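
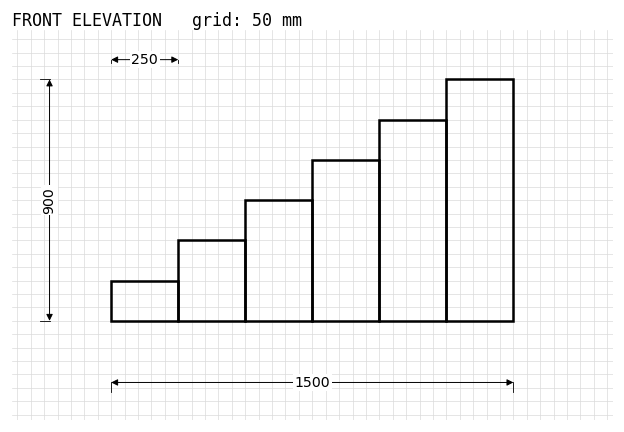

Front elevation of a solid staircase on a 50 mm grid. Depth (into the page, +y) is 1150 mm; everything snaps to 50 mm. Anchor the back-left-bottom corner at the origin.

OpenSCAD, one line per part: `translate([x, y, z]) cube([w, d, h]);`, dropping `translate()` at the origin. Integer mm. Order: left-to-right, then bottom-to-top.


cube([250, 1150, 150]);
translate([250, 0, 0]) cube([250, 1150, 300]);
translate([500, 0, 0]) cube([250, 1150, 450]);
translate([750, 0, 0]) cube([250, 1150, 600]);
translate([1000, 0, 0]) cube([250, 1150, 750]);
translate([1250, 0, 0]) cube([250, 1150, 900]);


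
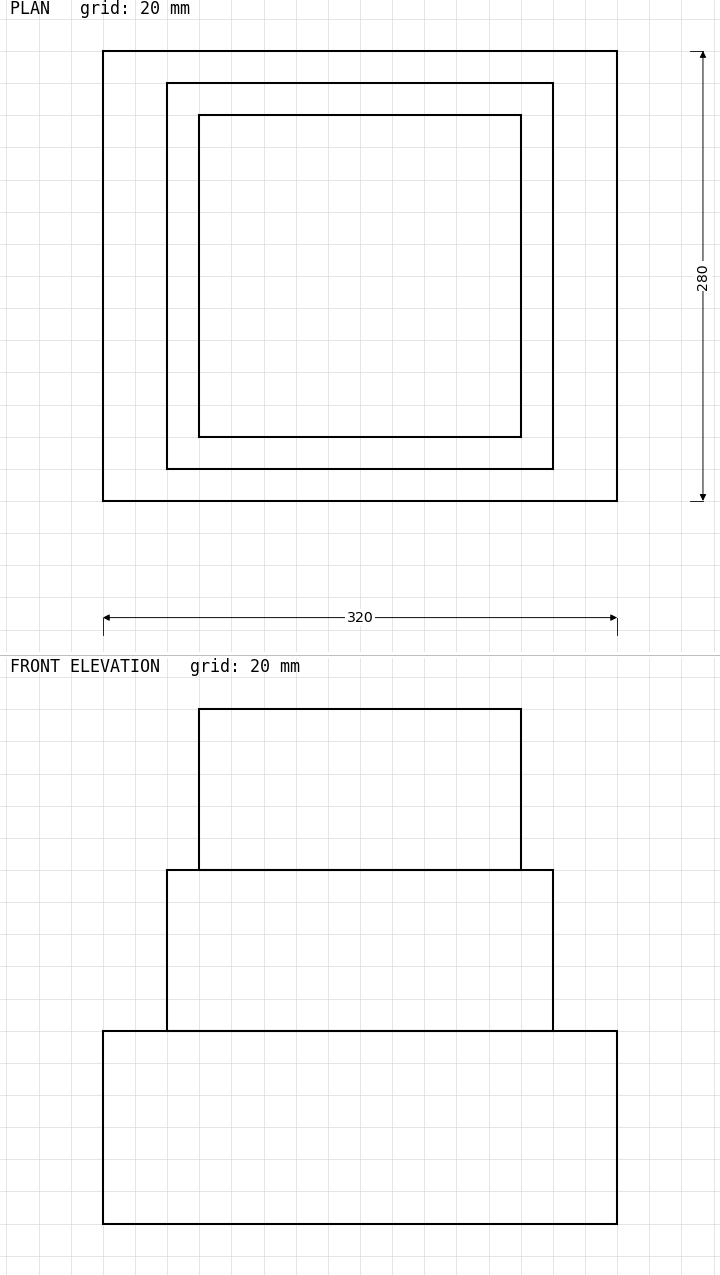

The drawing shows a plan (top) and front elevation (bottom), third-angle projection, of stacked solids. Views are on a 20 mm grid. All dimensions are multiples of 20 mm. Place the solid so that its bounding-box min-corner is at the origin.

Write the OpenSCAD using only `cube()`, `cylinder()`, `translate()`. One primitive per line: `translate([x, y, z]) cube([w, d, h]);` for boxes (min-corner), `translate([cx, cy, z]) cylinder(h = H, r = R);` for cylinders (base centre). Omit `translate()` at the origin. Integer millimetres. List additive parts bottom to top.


cube([320, 280, 120]);
translate([40, 20, 120]) cube([240, 240, 100]);
translate([60, 40, 220]) cube([200, 200, 100]);


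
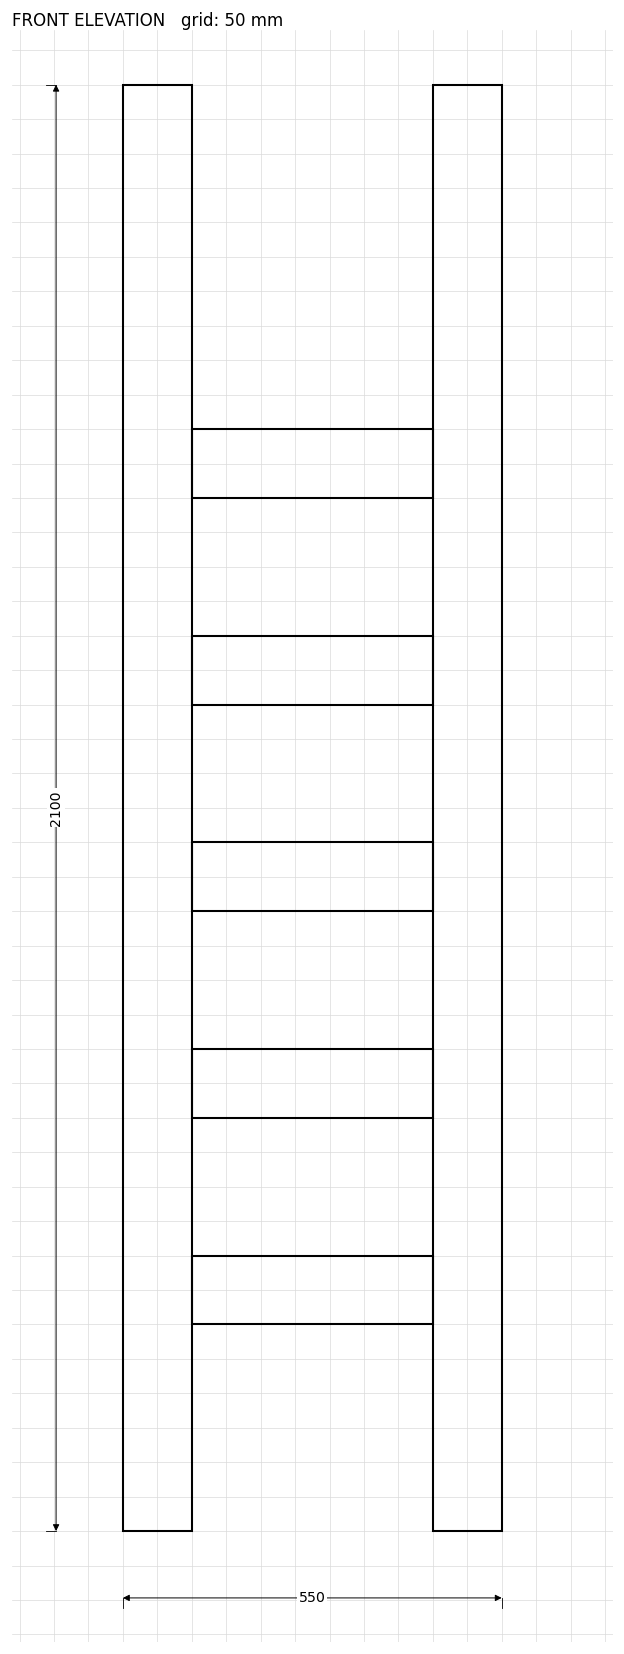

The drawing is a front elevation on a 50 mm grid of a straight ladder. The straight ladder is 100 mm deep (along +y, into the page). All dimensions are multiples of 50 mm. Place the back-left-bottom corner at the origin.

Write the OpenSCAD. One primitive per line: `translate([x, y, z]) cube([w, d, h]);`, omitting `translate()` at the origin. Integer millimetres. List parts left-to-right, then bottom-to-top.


cube([100, 100, 2100]);
translate([100, 0, 300]) cube([350, 100, 100]);
translate([100, 0, 600]) cube([350, 100, 100]);
translate([100, 0, 900]) cube([350, 100, 100]);
translate([100, 0, 1200]) cube([350, 100, 100]);
translate([100, 0, 1500]) cube([350, 100, 100]);
translate([450, 0, 0]) cube([100, 100, 2100]);


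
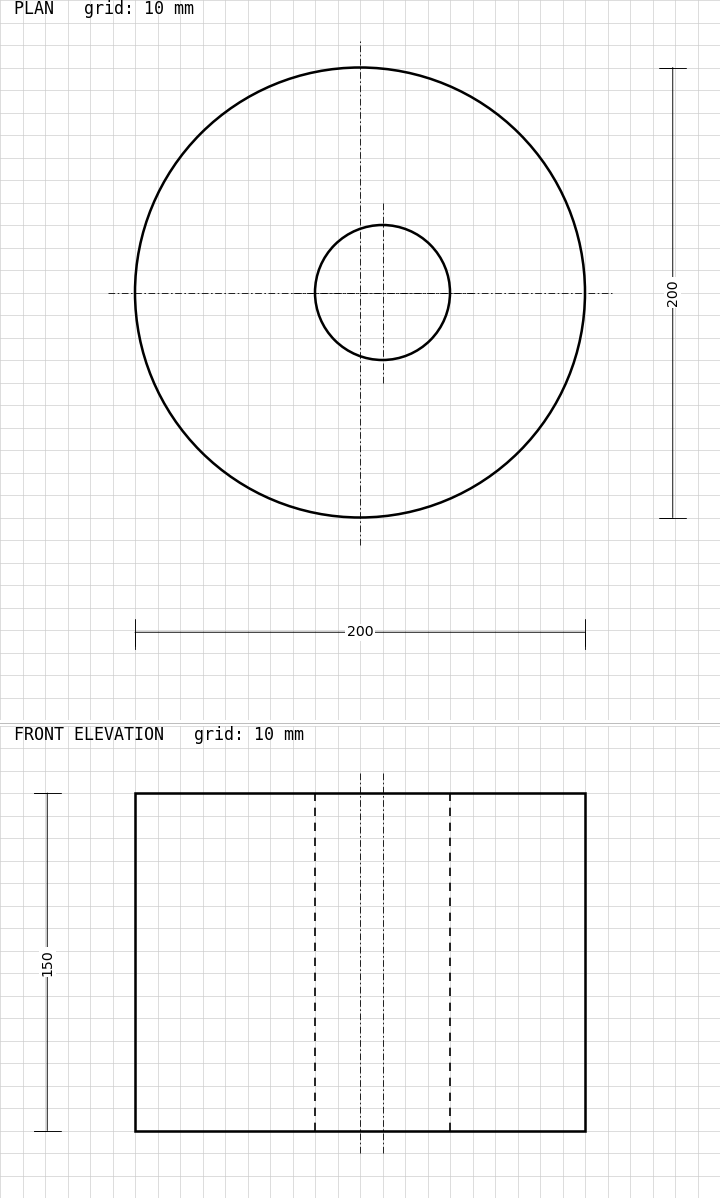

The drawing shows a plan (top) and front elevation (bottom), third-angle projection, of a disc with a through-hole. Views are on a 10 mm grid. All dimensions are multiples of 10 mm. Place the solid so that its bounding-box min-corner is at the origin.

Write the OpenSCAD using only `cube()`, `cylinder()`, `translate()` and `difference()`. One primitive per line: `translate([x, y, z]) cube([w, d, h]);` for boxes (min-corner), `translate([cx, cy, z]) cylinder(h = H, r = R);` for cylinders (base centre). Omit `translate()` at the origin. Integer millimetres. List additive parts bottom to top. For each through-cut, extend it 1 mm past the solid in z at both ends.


difference() {
  translate([100, 100, 0]) cylinder(h = 150, r = 100);
  translate([110, 100, -1]) cylinder(h = 152, r = 30);
}


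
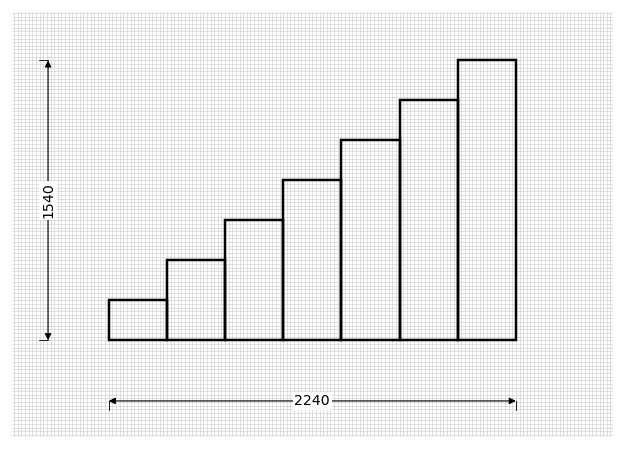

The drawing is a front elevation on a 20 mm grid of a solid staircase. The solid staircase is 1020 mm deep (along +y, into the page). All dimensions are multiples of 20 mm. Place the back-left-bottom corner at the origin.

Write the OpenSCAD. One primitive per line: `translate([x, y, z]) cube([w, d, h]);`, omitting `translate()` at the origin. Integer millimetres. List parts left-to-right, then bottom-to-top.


cube([320, 1020, 220]);
translate([320, 0, 0]) cube([320, 1020, 440]);
translate([640, 0, 0]) cube([320, 1020, 660]);
translate([960, 0, 0]) cube([320, 1020, 880]);
translate([1280, 0, 0]) cube([320, 1020, 1100]);
translate([1600, 0, 0]) cube([320, 1020, 1320]);
translate([1920, 0, 0]) cube([320, 1020, 1540]);


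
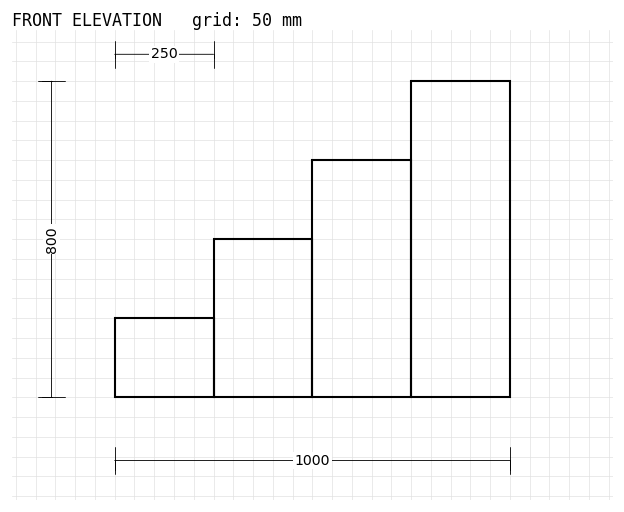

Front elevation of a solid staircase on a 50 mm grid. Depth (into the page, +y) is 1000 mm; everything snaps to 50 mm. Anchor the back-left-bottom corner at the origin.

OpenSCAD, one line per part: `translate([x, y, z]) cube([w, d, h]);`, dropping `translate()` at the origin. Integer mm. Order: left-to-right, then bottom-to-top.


cube([250, 1000, 200]);
translate([250, 0, 0]) cube([250, 1000, 400]);
translate([500, 0, 0]) cube([250, 1000, 600]);
translate([750, 0, 0]) cube([250, 1000, 800]);


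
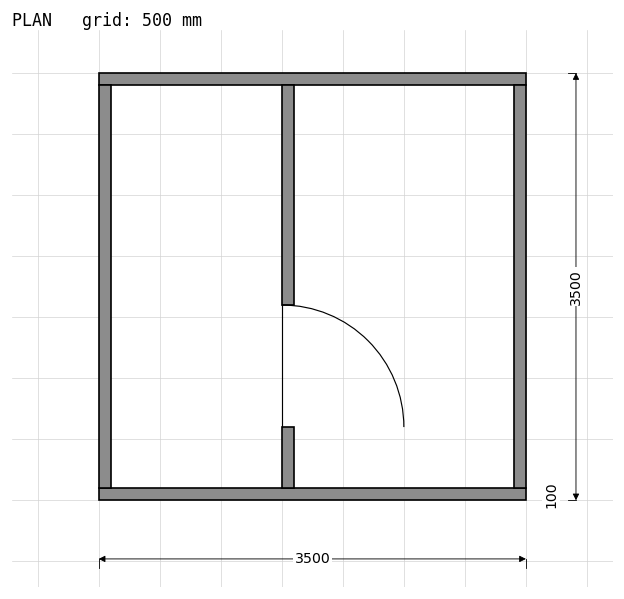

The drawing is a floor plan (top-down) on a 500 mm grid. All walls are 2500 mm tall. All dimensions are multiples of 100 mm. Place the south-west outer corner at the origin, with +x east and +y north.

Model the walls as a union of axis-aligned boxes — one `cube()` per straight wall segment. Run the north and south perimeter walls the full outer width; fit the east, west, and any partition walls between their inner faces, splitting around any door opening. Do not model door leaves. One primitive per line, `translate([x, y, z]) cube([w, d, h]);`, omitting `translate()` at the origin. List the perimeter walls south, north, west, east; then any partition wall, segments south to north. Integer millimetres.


cube([3500, 100, 2500]);
translate([0, 3400, 0]) cube([3500, 100, 2500]);
translate([0, 100, 0]) cube([100, 3300, 2500]);
translate([3400, 100, 0]) cube([100, 3300, 2500]);
translate([1500, 100, 0]) cube([100, 500, 2500]);
translate([1500, 1600, 0]) cube([100, 1800, 2500]);


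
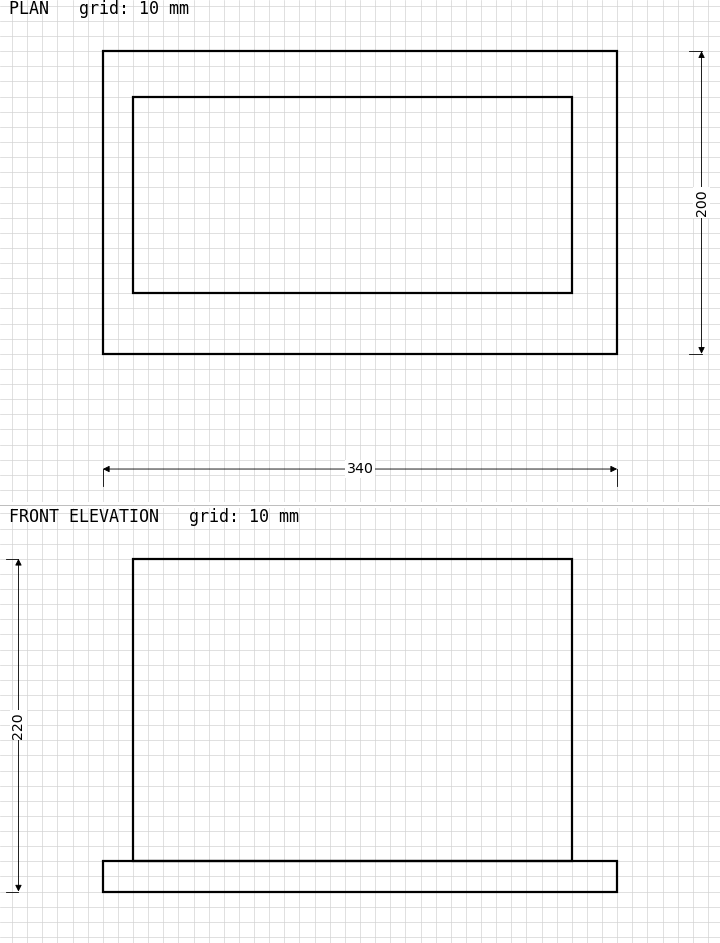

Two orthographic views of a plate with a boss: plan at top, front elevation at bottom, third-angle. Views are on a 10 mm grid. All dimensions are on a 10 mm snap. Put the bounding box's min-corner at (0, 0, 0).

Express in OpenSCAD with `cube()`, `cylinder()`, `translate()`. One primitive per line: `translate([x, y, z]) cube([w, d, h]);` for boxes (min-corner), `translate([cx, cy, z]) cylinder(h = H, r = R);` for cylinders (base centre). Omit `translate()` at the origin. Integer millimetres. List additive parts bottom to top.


cube([340, 200, 20]);
translate([20, 40, 20]) cube([290, 130, 200]);


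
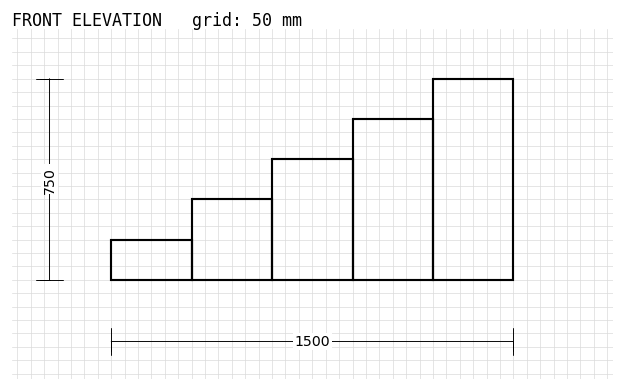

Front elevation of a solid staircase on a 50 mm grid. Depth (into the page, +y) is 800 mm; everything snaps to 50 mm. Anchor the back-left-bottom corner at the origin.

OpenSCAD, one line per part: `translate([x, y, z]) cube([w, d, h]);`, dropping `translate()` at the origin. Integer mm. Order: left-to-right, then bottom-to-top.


cube([300, 800, 150]);
translate([300, 0, 0]) cube([300, 800, 300]);
translate([600, 0, 0]) cube([300, 800, 450]);
translate([900, 0, 0]) cube([300, 800, 600]);
translate([1200, 0, 0]) cube([300, 800, 750]);


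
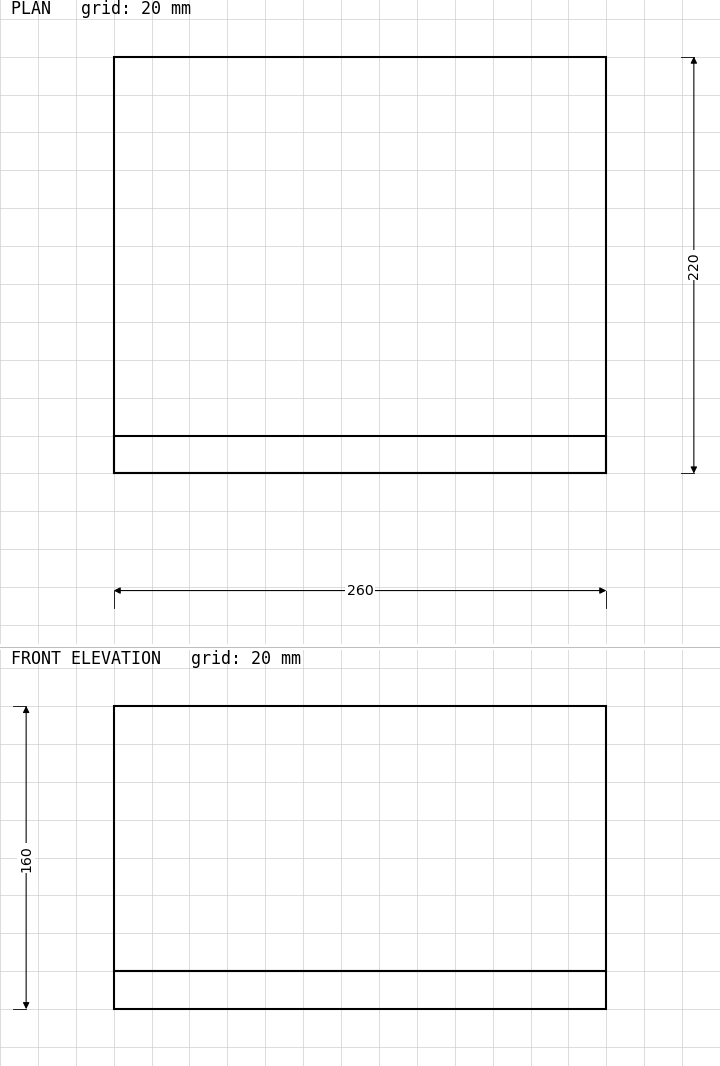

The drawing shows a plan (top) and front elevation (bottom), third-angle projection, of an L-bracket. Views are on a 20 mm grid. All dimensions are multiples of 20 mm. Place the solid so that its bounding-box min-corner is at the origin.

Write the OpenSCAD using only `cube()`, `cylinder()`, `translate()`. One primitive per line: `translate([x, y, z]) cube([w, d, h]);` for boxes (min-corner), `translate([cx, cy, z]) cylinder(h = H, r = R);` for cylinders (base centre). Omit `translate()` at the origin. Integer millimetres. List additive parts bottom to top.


cube([260, 220, 20]);
translate([0, 0, 20]) cube([260, 20, 140]);


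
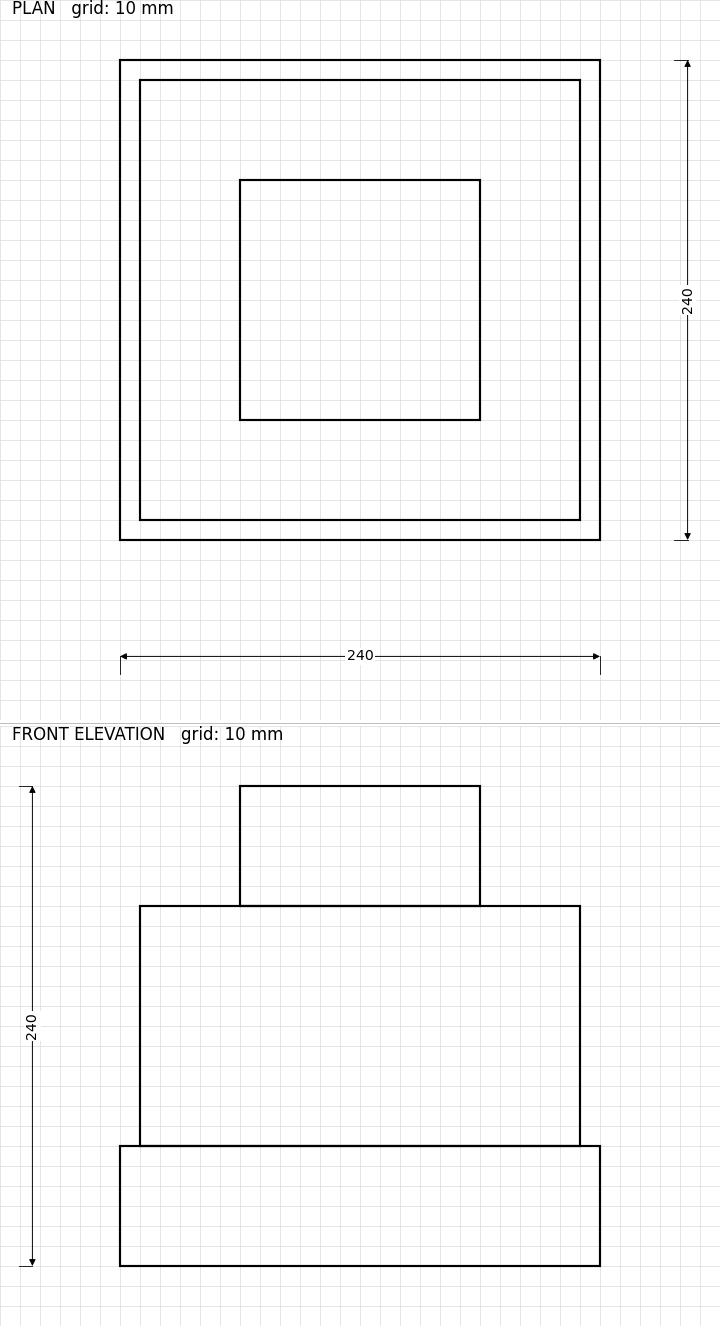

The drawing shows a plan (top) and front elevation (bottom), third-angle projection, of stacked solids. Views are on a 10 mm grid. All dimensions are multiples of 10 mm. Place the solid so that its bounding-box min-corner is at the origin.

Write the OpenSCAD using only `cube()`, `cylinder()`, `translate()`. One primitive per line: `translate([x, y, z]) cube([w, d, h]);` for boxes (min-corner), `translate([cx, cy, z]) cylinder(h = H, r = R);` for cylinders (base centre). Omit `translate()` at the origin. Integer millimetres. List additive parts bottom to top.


cube([240, 240, 60]);
translate([10, 10, 60]) cube([220, 220, 120]);
translate([60, 60, 180]) cube([120, 120, 60]);


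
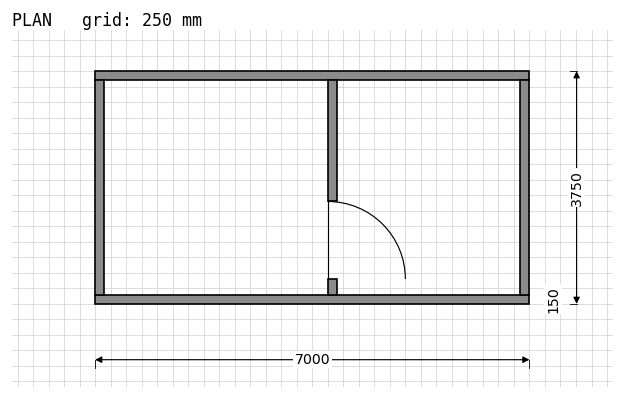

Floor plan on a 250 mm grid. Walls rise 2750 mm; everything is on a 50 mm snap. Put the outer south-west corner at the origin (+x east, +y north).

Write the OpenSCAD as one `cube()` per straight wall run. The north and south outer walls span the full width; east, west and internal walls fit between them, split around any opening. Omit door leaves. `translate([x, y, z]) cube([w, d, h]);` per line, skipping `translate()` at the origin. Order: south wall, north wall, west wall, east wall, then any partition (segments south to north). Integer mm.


cube([7000, 150, 2750]);
translate([0, 3600, 0]) cube([7000, 150, 2750]);
translate([0, 150, 0]) cube([150, 3450, 2750]);
translate([6850, 150, 0]) cube([150, 3450, 2750]);
translate([3750, 150, 0]) cube([150, 250, 2750]);
translate([3750, 1650, 0]) cube([150, 1950, 2750]);


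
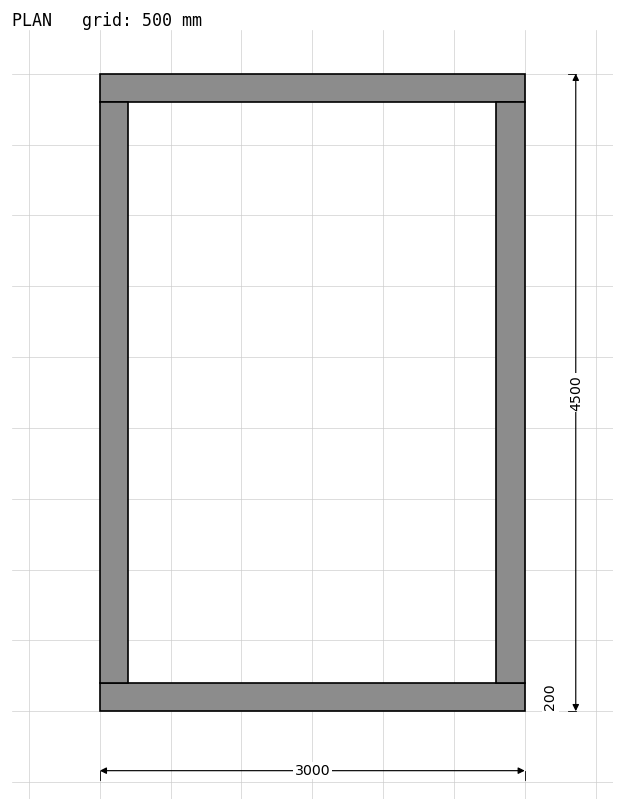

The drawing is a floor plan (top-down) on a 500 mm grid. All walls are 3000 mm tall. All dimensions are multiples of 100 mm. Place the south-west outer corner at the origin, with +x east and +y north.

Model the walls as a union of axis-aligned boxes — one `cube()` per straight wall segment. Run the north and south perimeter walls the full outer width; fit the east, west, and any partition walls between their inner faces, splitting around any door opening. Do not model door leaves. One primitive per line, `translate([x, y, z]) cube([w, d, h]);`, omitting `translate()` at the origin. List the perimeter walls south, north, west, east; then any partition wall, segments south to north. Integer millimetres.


cube([3000, 200, 3000]);
translate([0, 4300, 0]) cube([3000, 200, 3000]);
translate([0, 200, 0]) cube([200, 4100, 3000]);
translate([2800, 200, 0]) cube([200, 4100, 3000]);


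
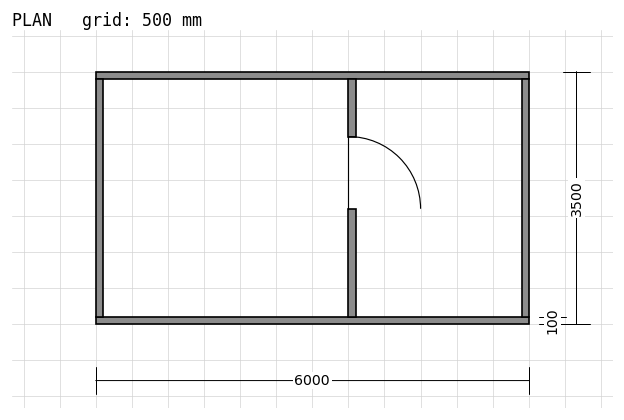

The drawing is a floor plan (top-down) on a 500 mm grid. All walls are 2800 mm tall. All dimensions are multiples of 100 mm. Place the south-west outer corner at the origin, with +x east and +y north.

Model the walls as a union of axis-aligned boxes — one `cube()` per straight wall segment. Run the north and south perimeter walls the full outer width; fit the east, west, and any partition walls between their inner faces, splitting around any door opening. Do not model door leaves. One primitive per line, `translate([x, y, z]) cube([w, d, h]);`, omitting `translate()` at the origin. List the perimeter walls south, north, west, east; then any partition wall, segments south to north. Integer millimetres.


cube([6000, 100, 2800]);
translate([0, 3400, 0]) cube([6000, 100, 2800]);
translate([0, 100, 0]) cube([100, 3300, 2800]);
translate([5900, 100, 0]) cube([100, 3300, 2800]);
translate([3500, 100, 0]) cube([100, 1500, 2800]);
translate([3500, 2600, 0]) cube([100, 800, 2800]);


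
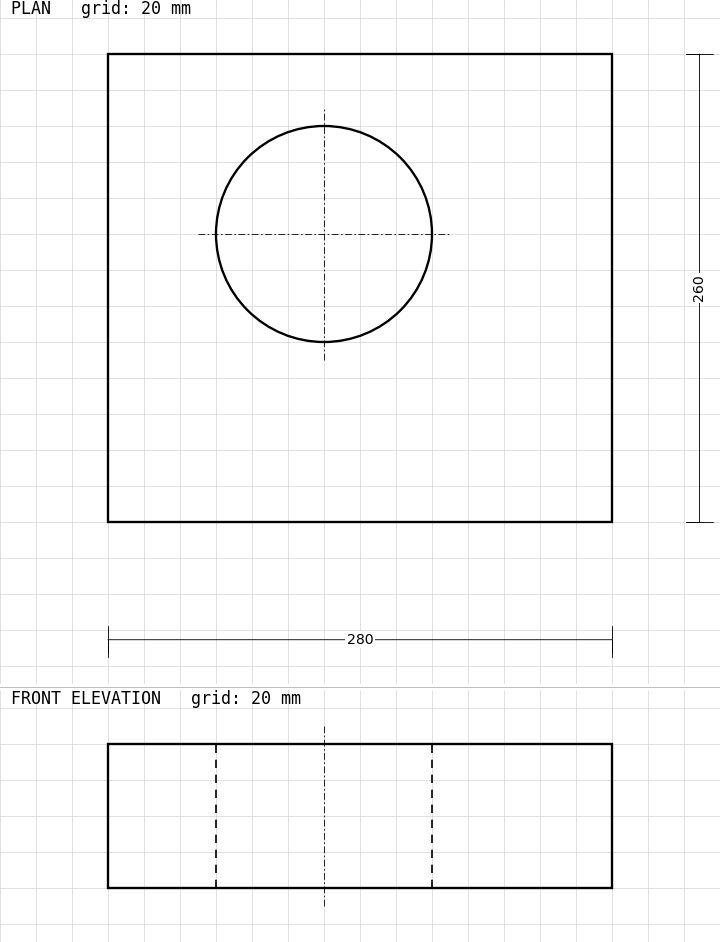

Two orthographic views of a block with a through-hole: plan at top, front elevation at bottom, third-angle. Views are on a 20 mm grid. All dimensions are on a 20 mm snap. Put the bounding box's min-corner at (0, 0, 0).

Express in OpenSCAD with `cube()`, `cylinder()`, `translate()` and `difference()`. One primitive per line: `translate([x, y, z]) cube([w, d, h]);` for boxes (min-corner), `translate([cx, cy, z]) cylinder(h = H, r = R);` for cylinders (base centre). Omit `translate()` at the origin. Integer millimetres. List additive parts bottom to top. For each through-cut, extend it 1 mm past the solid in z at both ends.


difference() {
  cube([280, 260, 80]);
  translate([120, 160, -1]) cylinder(h = 82, r = 60);
}


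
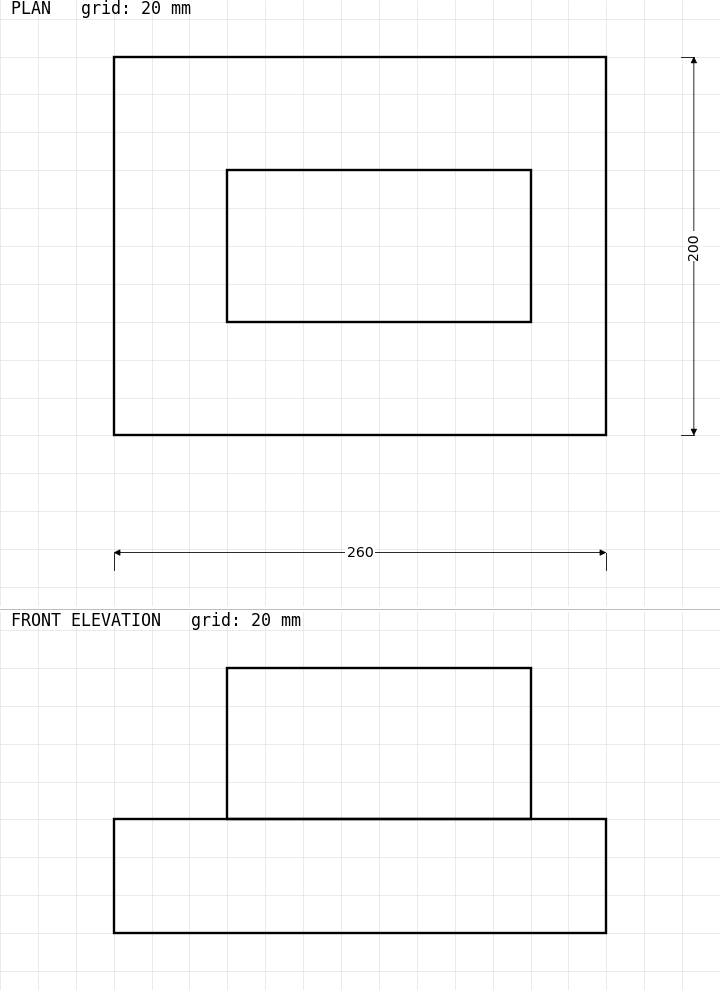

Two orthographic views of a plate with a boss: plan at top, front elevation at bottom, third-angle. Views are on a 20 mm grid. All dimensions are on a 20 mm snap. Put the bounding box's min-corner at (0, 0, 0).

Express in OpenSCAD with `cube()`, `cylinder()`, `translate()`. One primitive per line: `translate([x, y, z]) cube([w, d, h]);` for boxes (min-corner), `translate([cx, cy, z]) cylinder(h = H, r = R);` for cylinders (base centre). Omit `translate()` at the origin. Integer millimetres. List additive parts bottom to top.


cube([260, 200, 60]);
translate([60, 60, 60]) cube([160, 80, 80]);


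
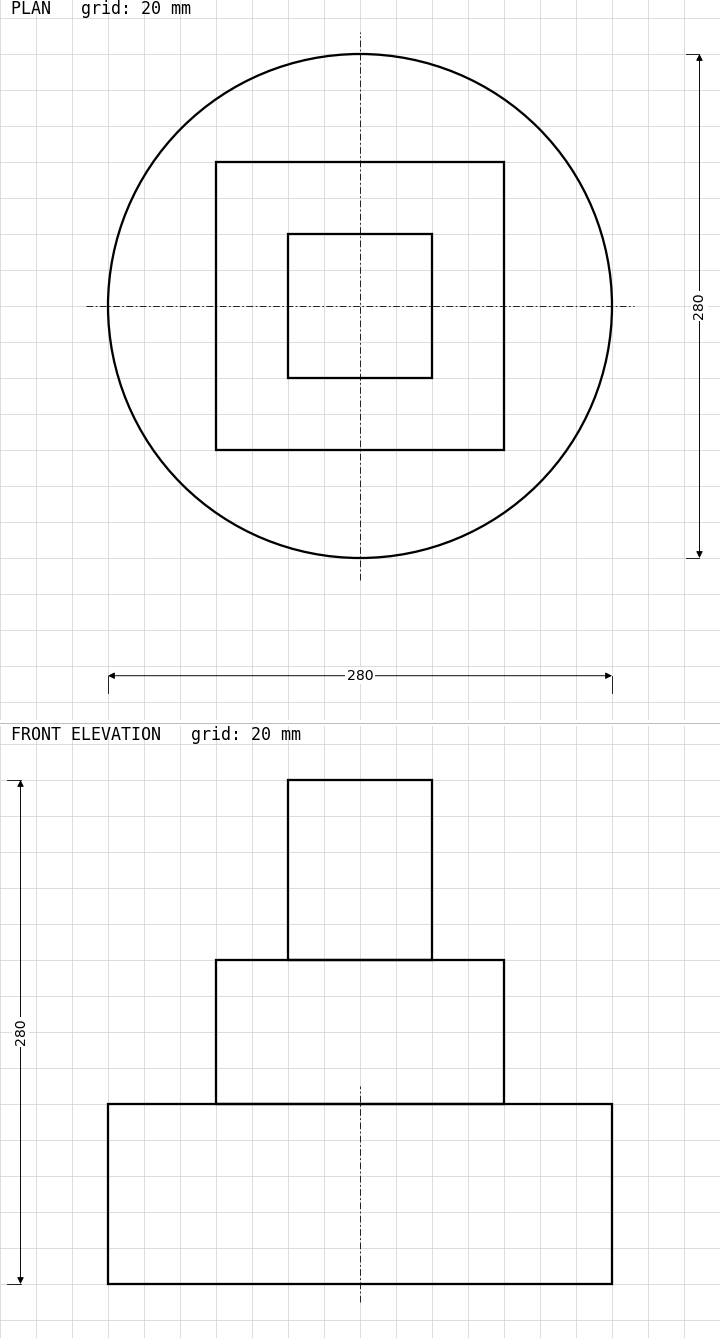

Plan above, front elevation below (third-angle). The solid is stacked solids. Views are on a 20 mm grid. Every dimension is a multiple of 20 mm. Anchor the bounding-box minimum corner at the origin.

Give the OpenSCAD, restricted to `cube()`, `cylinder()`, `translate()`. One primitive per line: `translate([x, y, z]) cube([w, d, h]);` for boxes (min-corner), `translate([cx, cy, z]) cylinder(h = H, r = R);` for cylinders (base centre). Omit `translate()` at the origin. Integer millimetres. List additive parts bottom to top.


translate([140, 140, 0]) cylinder(h = 100, r = 140);
translate([60, 60, 100]) cube([160, 160, 80]);
translate([100, 100, 180]) cube([80, 80, 100]);


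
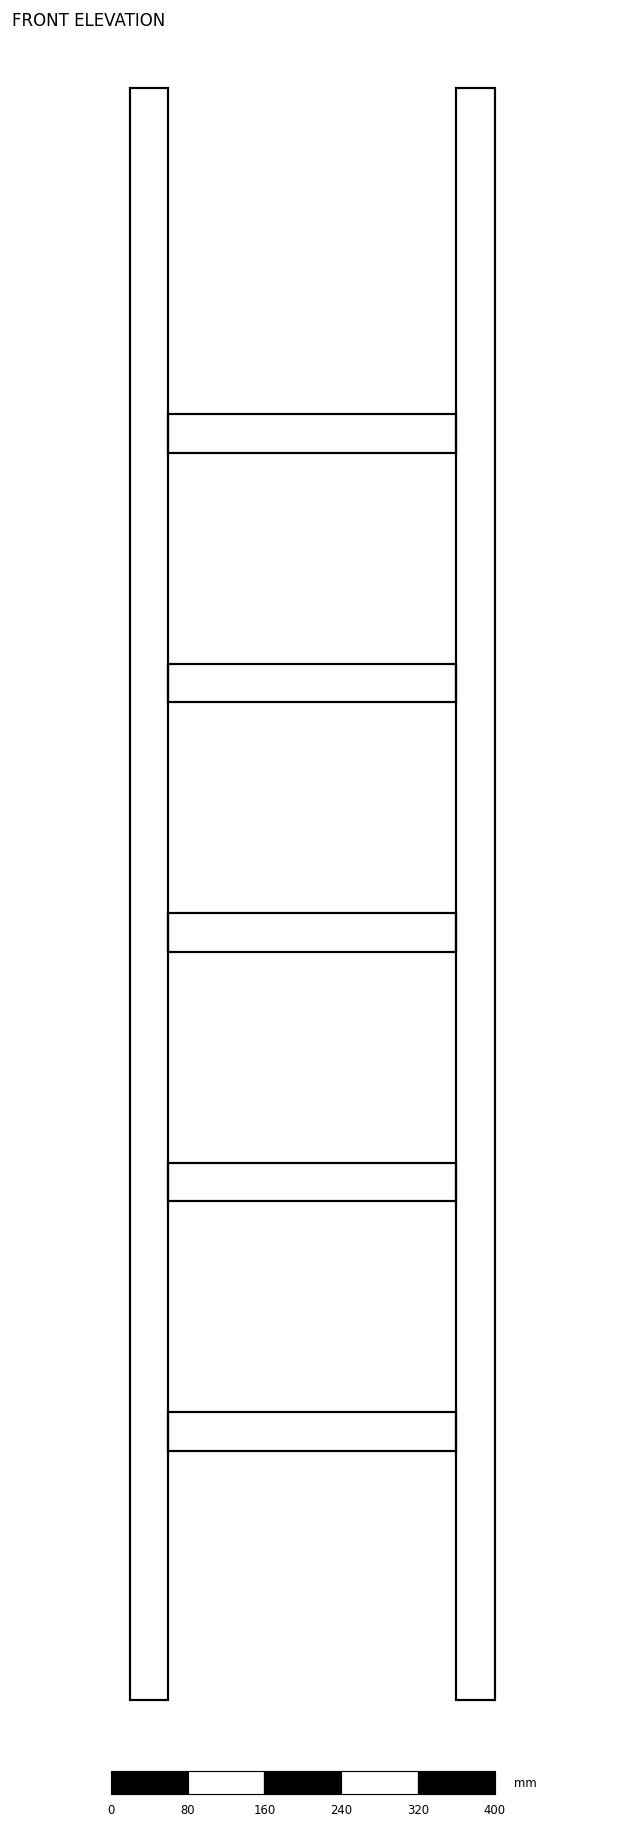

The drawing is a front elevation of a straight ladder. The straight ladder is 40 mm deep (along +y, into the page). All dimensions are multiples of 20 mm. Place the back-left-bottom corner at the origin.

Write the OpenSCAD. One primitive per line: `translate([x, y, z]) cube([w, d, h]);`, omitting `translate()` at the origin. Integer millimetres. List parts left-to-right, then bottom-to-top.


cube([40, 40, 1680]);
translate([40, 0, 260]) cube([300, 40, 40]);
translate([40, 0, 520]) cube([300, 40, 40]);
translate([40, 0, 780]) cube([300, 40, 40]);
translate([40, 0, 1040]) cube([300, 40, 40]);
translate([40, 0, 1300]) cube([300, 40, 40]);
translate([340, 0, 0]) cube([40, 40, 1680]);


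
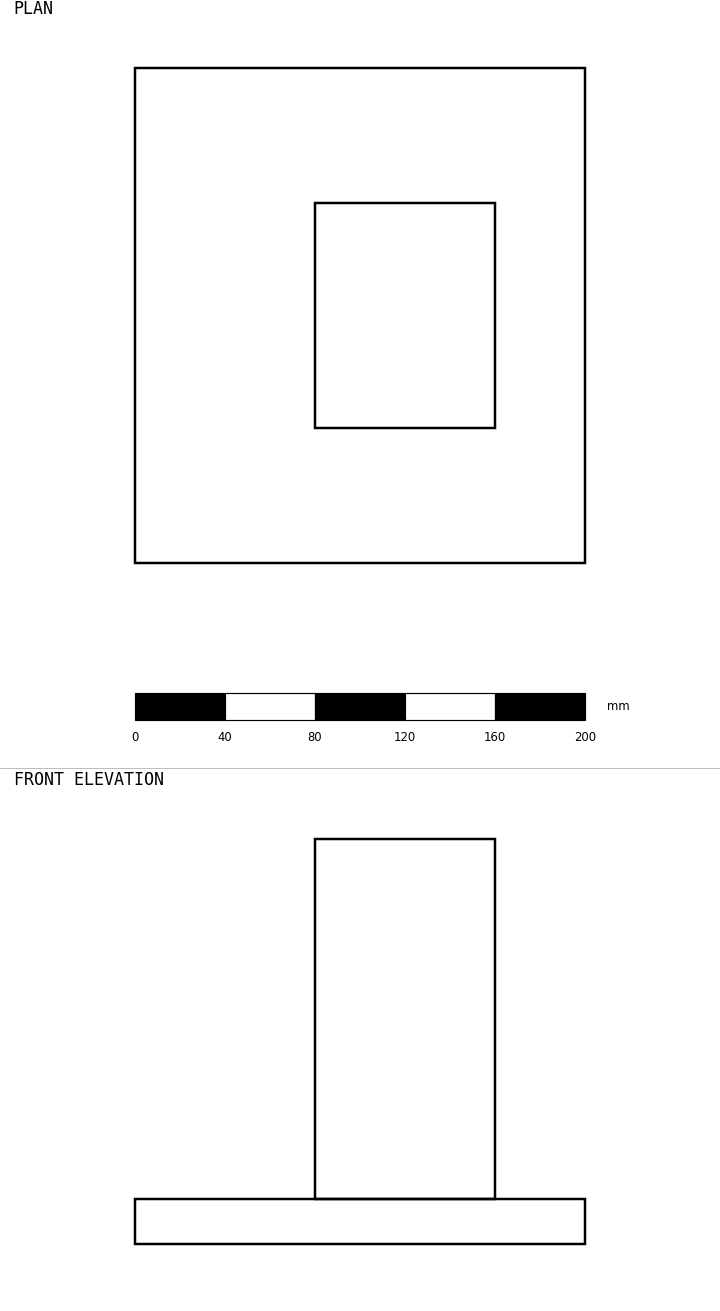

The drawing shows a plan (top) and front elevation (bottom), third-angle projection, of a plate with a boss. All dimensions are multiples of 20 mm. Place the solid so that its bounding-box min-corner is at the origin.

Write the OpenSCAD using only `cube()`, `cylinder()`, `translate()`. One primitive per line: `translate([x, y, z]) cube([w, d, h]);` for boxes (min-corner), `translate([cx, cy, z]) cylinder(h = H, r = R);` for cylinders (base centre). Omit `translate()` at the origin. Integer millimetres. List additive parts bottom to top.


cube([200, 220, 20]);
translate([80, 60, 20]) cube([80, 100, 160]);


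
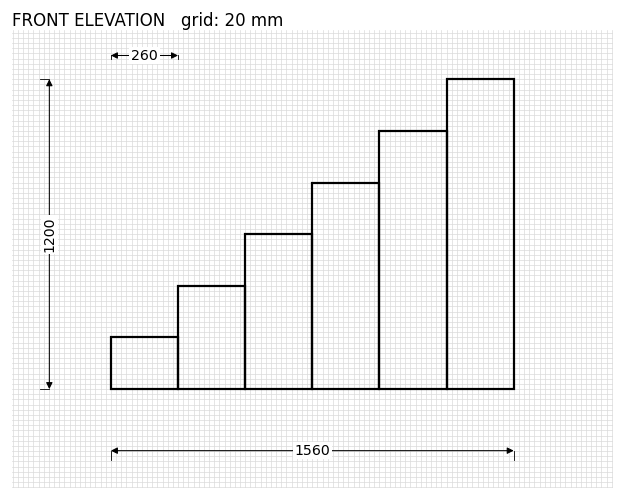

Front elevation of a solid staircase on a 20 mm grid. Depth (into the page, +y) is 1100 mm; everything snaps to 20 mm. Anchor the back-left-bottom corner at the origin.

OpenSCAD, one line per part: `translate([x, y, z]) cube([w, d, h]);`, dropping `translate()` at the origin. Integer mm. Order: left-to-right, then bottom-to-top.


cube([260, 1100, 200]);
translate([260, 0, 0]) cube([260, 1100, 400]);
translate([520, 0, 0]) cube([260, 1100, 600]);
translate([780, 0, 0]) cube([260, 1100, 800]);
translate([1040, 0, 0]) cube([260, 1100, 1000]);
translate([1300, 0, 0]) cube([260, 1100, 1200]);


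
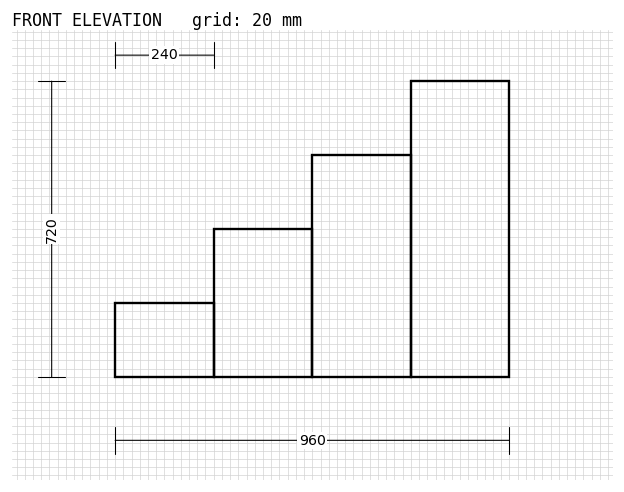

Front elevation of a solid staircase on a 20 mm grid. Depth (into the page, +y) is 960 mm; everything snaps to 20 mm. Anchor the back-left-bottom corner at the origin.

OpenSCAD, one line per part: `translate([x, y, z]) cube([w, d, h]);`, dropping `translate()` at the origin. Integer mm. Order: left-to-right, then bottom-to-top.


cube([240, 960, 180]);
translate([240, 0, 0]) cube([240, 960, 360]);
translate([480, 0, 0]) cube([240, 960, 540]);
translate([720, 0, 0]) cube([240, 960, 720]);


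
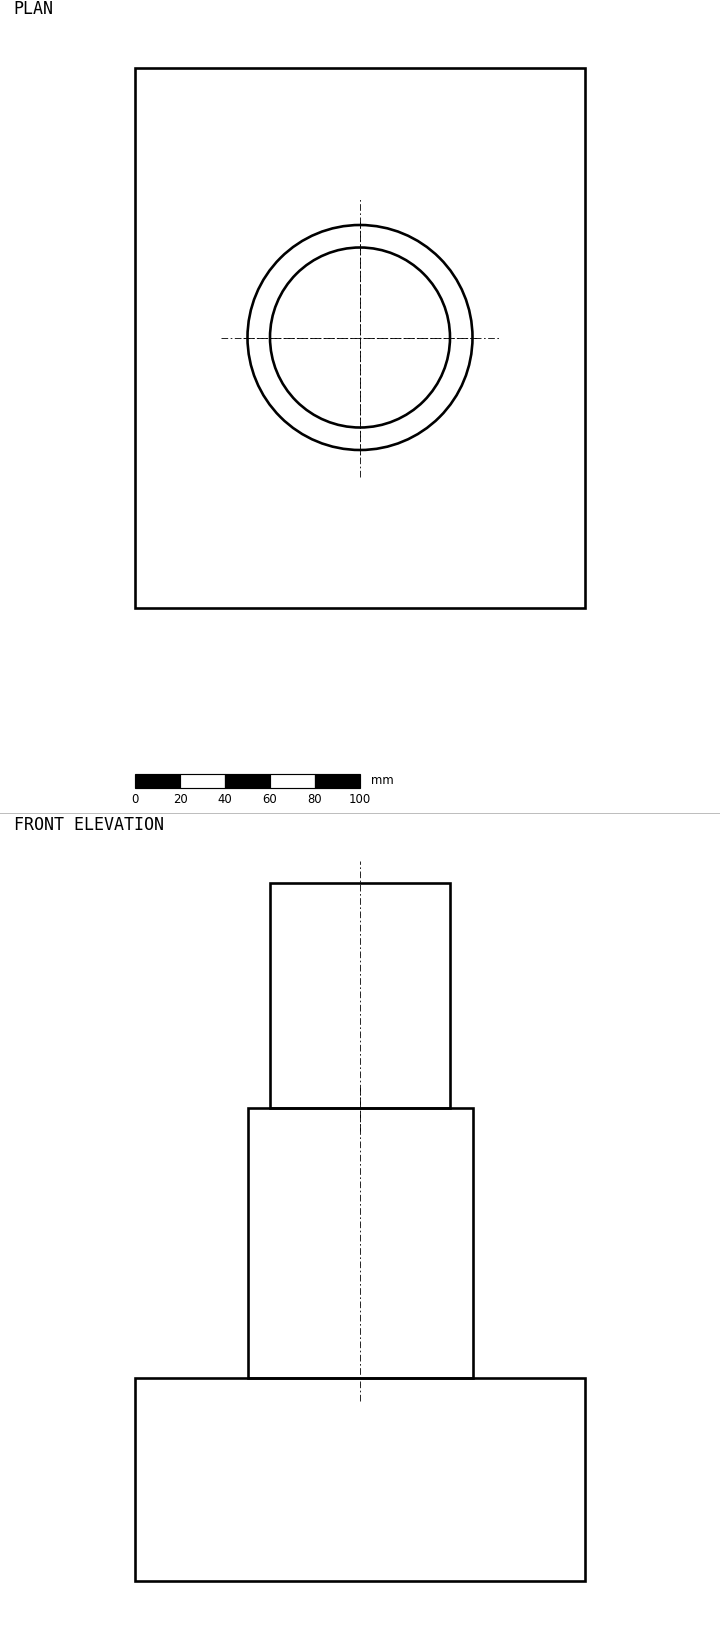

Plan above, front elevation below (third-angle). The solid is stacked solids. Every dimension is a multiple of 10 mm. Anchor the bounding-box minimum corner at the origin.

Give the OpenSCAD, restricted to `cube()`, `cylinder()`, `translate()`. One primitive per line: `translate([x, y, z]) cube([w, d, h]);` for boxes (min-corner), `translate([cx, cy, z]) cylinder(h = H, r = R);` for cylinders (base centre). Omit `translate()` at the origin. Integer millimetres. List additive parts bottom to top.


cube([200, 240, 90]);
translate([100, 120, 90]) cylinder(h = 120, r = 50);
translate([100, 120, 210]) cylinder(h = 100, r = 40);


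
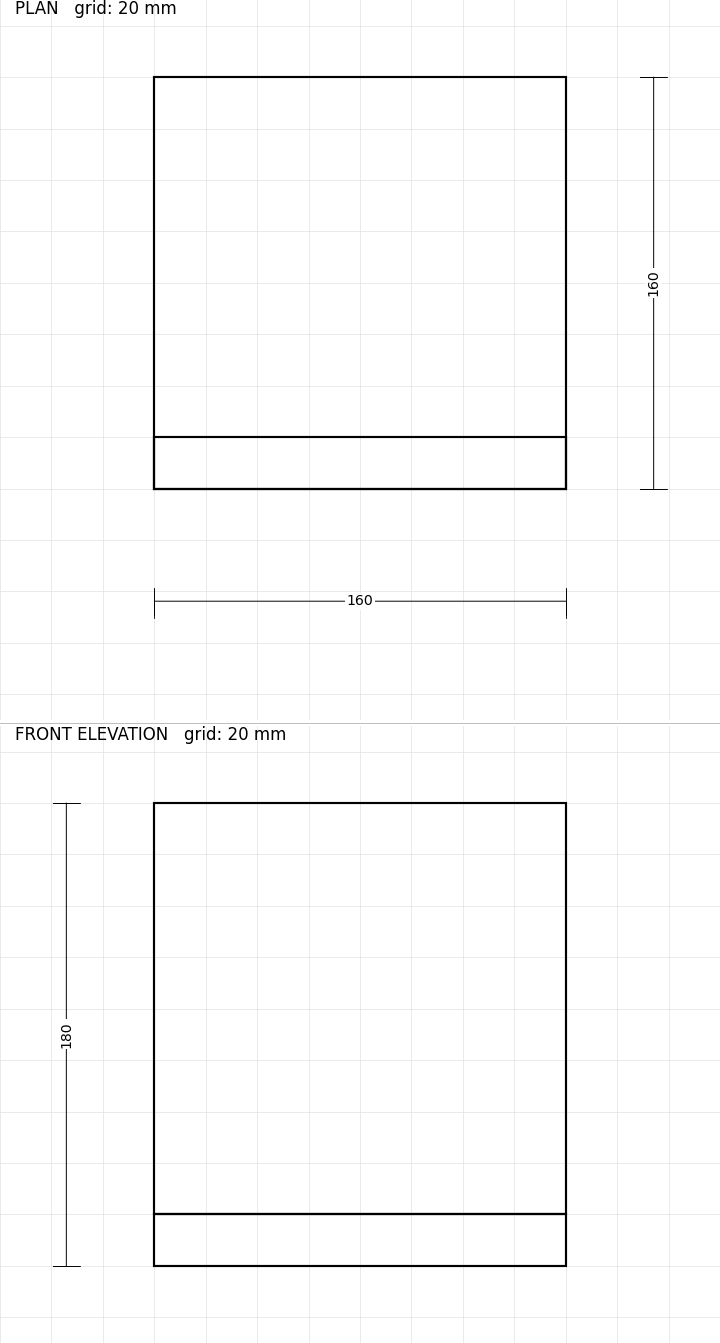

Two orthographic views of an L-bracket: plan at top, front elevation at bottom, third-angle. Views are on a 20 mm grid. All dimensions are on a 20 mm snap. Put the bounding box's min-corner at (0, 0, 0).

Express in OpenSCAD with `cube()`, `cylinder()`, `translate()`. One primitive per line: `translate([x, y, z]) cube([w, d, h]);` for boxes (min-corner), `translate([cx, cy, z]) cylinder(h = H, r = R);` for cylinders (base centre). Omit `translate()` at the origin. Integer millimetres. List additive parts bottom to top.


cube([160, 160, 20]);
translate([0, 0, 20]) cube([160, 20, 160]);


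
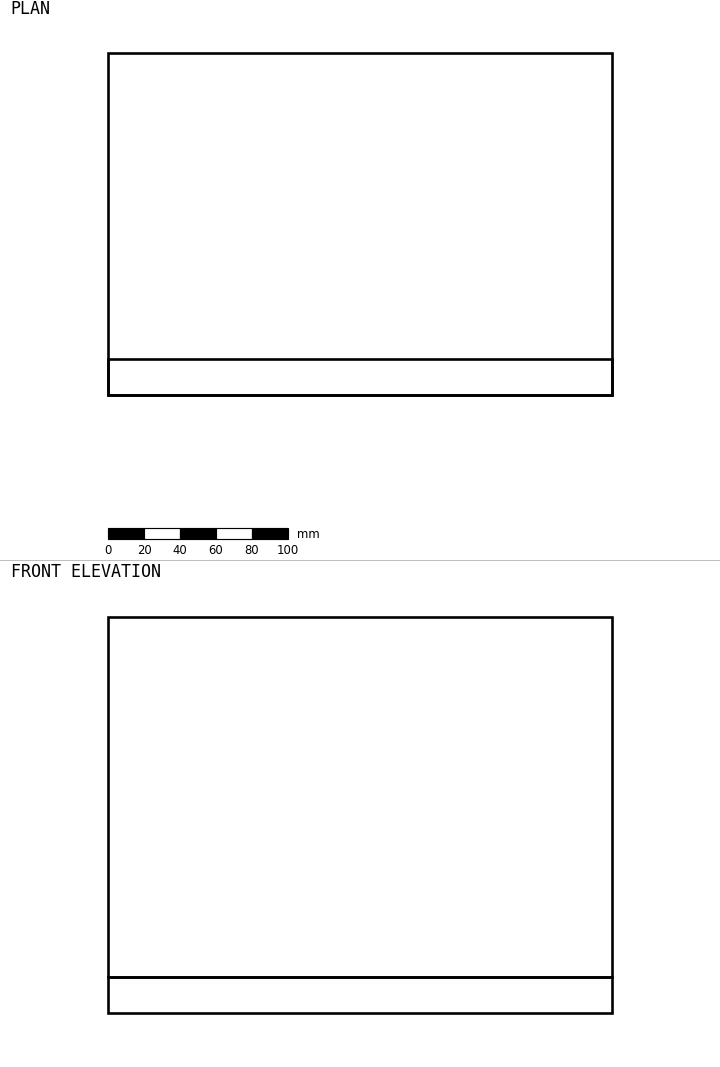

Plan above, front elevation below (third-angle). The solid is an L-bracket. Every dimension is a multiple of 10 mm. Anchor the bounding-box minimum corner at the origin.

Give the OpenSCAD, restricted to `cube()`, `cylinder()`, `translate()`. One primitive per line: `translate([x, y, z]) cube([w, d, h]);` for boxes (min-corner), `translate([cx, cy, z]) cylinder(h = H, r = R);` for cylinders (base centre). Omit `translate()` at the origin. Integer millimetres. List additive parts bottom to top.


cube([280, 190, 20]);
translate([0, 0, 20]) cube([280, 20, 200]);


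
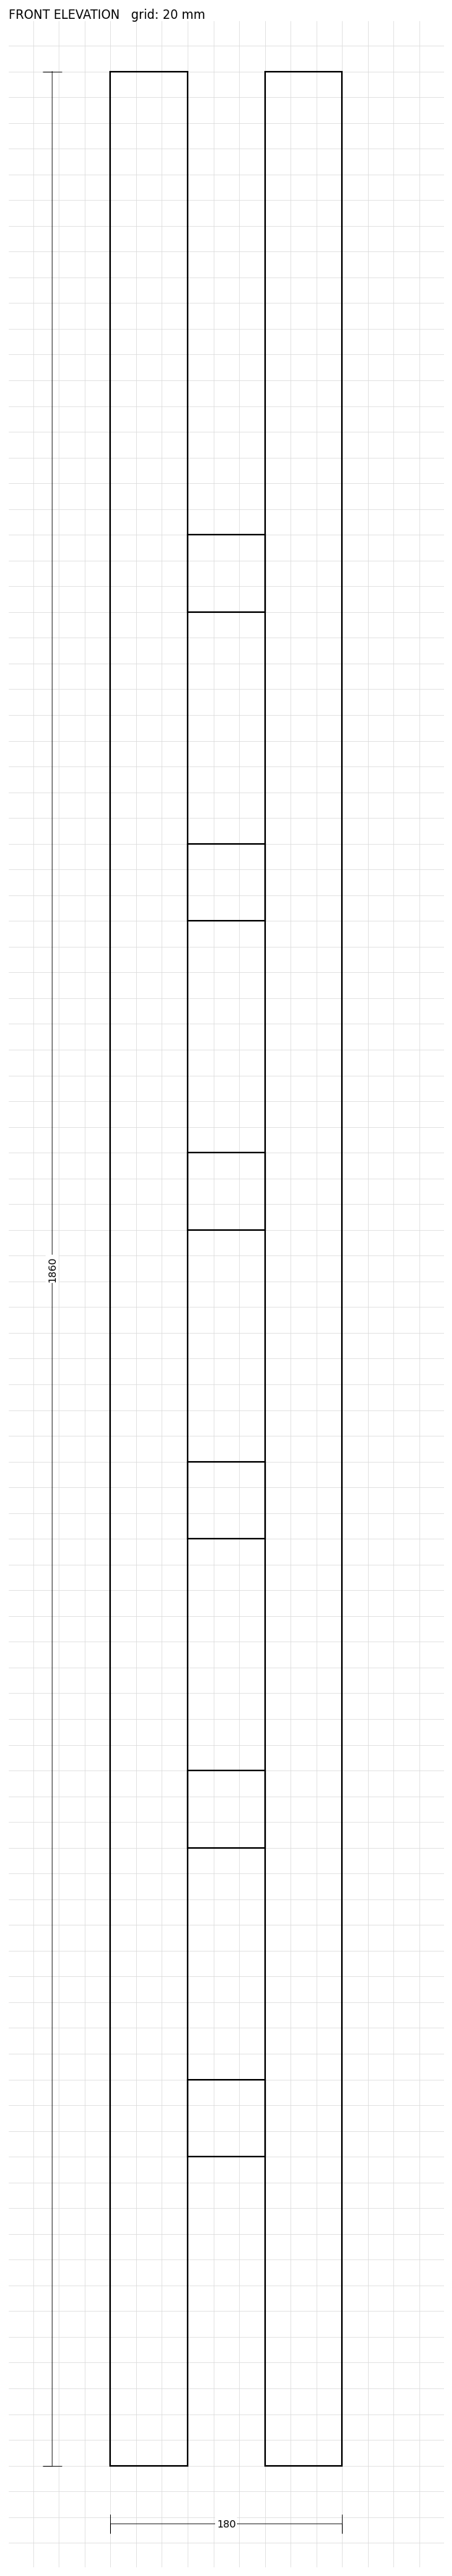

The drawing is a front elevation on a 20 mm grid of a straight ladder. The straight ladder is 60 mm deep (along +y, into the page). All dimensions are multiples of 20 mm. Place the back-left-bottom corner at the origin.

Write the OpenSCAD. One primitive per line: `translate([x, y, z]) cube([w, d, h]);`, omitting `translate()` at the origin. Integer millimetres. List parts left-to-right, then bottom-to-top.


cube([60, 60, 1860]);
translate([60, 0, 240]) cube([60, 60, 60]);
translate([60, 0, 480]) cube([60, 60, 60]);
translate([60, 0, 720]) cube([60, 60, 60]);
translate([60, 0, 960]) cube([60, 60, 60]);
translate([60, 0, 1200]) cube([60, 60, 60]);
translate([60, 0, 1440]) cube([60, 60, 60]);
translate([120, 0, 0]) cube([60, 60, 1860]);


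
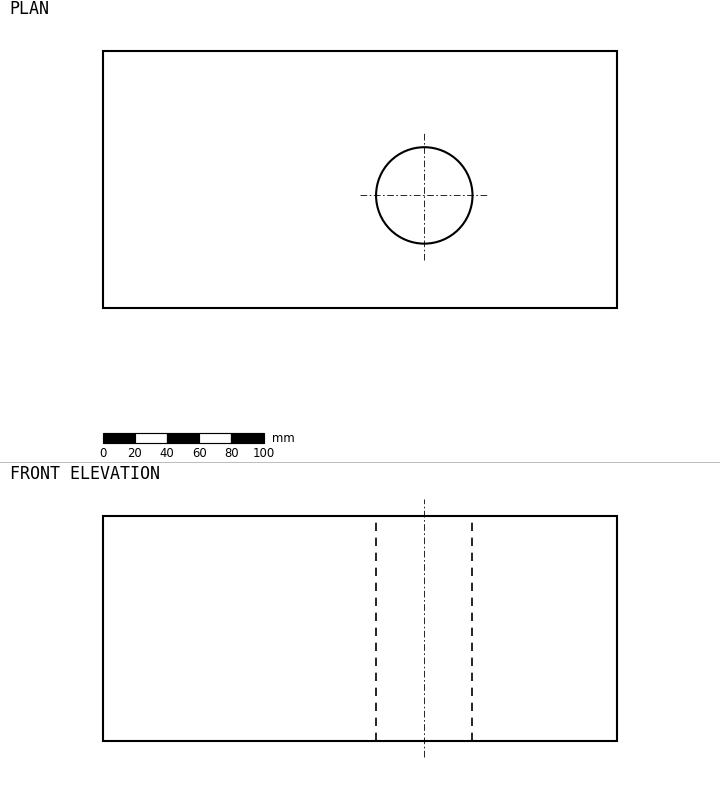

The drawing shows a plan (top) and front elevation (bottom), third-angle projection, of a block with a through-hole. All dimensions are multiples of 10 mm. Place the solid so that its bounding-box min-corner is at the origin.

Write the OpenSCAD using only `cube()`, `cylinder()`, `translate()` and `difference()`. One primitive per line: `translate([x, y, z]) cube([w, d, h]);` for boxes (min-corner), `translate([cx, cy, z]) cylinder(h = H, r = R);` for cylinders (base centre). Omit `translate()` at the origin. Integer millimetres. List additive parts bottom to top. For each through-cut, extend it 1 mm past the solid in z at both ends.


difference() {
  cube([320, 160, 140]);
  translate([200, 70, -1]) cylinder(h = 142, r = 30);
}


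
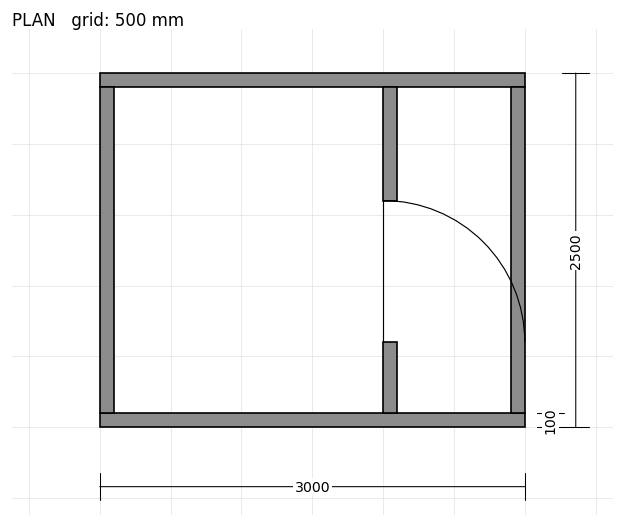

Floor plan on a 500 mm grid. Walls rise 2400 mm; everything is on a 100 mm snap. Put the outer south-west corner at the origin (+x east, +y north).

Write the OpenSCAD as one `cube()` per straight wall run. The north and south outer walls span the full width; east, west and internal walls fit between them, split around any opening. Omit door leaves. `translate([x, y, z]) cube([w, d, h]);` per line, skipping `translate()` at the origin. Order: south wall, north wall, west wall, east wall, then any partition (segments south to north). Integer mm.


cube([3000, 100, 2400]);
translate([0, 2400, 0]) cube([3000, 100, 2400]);
translate([0, 100, 0]) cube([100, 2300, 2400]);
translate([2900, 100, 0]) cube([100, 2300, 2400]);
translate([2000, 100, 0]) cube([100, 500, 2400]);
translate([2000, 1600, 0]) cube([100, 800, 2400]);


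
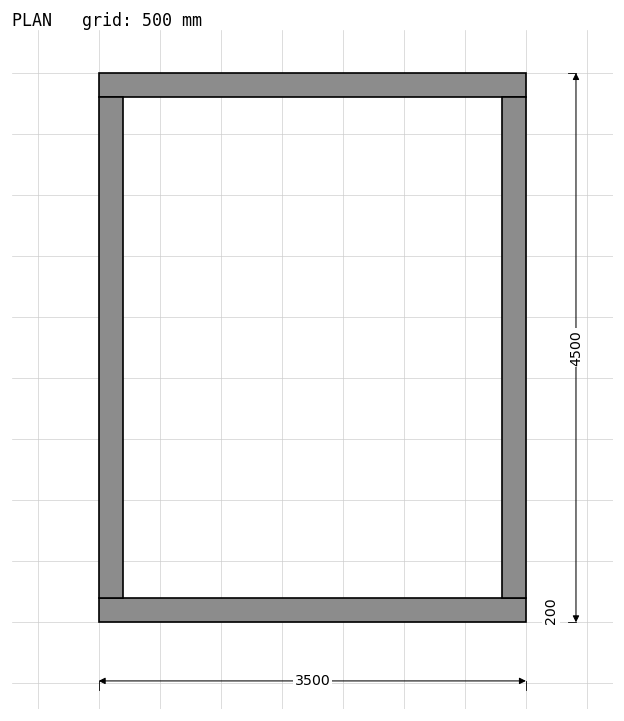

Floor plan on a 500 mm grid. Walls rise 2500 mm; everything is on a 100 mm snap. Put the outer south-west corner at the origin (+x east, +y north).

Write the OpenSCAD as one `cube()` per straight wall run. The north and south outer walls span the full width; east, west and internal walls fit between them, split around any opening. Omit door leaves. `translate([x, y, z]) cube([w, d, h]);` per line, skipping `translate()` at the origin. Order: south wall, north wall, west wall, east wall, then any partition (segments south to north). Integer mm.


cube([3500, 200, 2500]);
translate([0, 4300, 0]) cube([3500, 200, 2500]);
translate([0, 200, 0]) cube([200, 4100, 2500]);
translate([3300, 200, 0]) cube([200, 4100, 2500]);


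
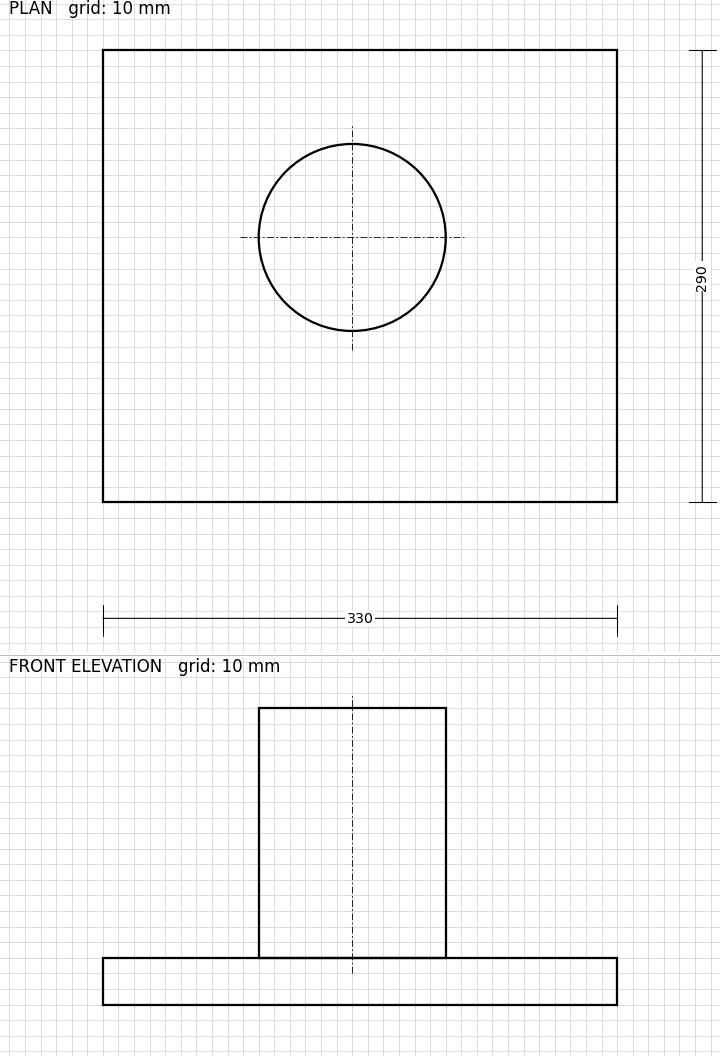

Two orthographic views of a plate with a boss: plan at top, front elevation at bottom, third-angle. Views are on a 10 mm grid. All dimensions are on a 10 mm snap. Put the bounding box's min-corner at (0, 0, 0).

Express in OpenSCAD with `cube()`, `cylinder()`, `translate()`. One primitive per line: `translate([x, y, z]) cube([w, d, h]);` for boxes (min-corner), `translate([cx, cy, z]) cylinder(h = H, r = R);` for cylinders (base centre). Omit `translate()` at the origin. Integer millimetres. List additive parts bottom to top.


cube([330, 290, 30]);
translate([160, 170, 30]) cylinder(h = 160, r = 60);


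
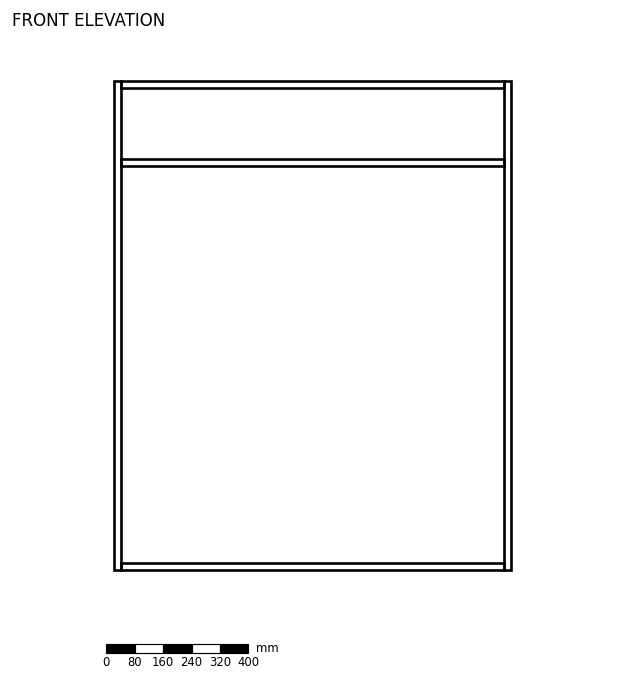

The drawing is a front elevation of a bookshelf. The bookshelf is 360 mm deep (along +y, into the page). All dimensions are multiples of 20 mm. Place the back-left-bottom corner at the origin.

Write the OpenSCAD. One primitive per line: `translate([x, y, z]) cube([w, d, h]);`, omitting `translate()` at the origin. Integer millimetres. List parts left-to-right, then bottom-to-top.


cube([20, 360, 1380]);
translate([20, 0, 0]) cube([1080, 360, 20]);
translate([20, 0, 1140]) cube([1080, 360, 20]);
translate([20, 0, 1360]) cube([1080, 360, 20]);
translate([1100, 0, 0]) cube([20, 360, 1380]);


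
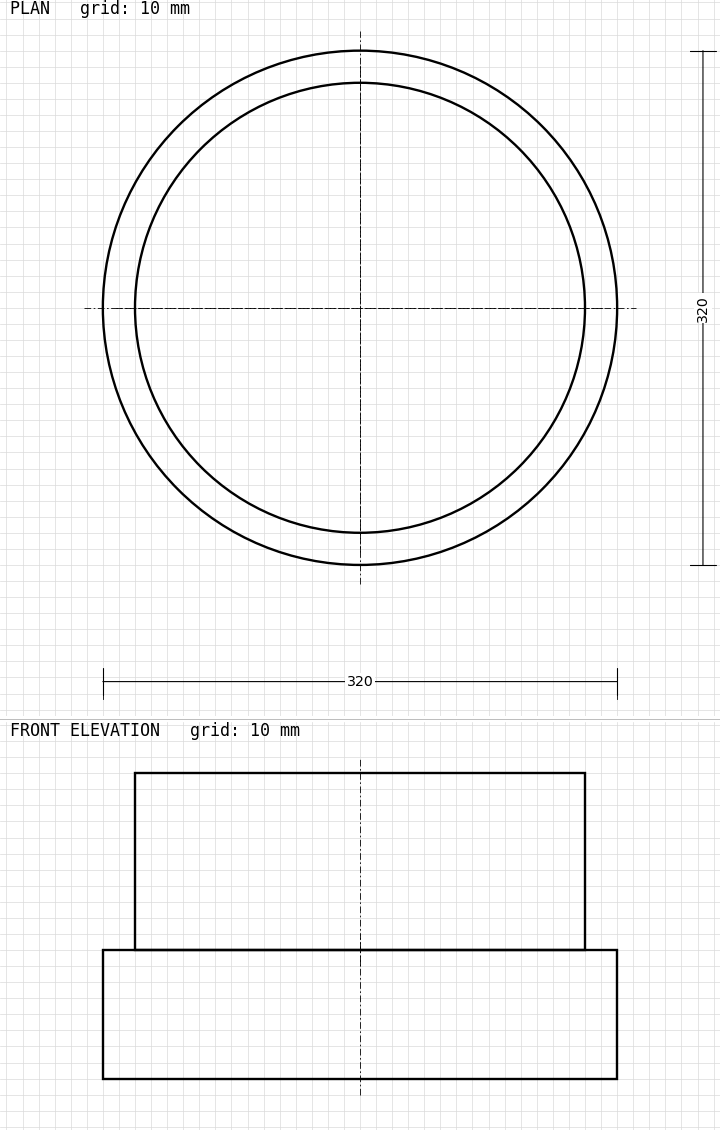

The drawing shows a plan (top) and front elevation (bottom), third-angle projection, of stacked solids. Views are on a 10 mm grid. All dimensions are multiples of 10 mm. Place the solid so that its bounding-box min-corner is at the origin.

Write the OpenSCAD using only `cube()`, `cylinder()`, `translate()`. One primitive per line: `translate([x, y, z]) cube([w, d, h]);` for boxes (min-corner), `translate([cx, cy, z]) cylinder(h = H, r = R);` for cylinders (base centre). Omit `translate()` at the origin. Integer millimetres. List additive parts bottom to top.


translate([160, 160, 0]) cylinder(h = 80, r = 160);
translate([160, 160, 80]) cylinder(h = 110, r = 140);


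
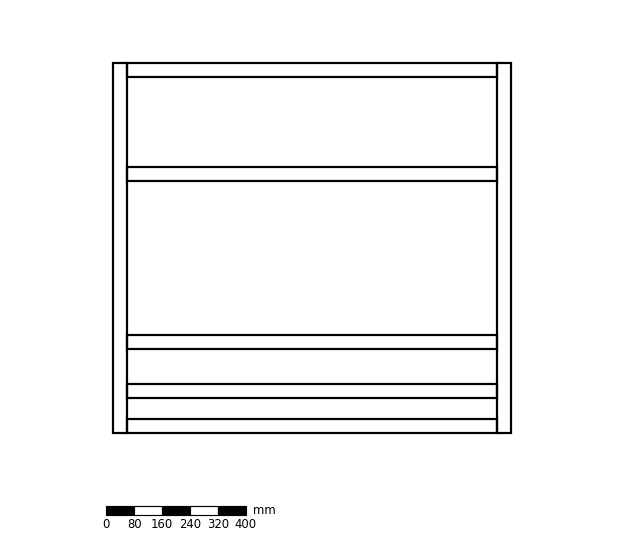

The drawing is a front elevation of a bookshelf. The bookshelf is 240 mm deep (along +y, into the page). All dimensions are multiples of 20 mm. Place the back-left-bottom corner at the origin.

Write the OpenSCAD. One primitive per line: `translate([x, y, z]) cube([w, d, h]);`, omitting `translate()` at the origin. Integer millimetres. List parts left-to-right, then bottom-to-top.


cube([40, 240, 1060]);
translate([40, 0, 0]) cube([1060, 240, 40]);
translate([40, 0, 100]) cube([1060, 240, 40]);
translate([40, 0, 240]) cube([1060, 240, 40]);
translate([40, 0, 720]) cube([1060, 240, 40]);
translate([40, 0, 1020]) cube([1060, 240, 40]);
translate([1100, 0, 0]) cube([40, 240, 1060]);


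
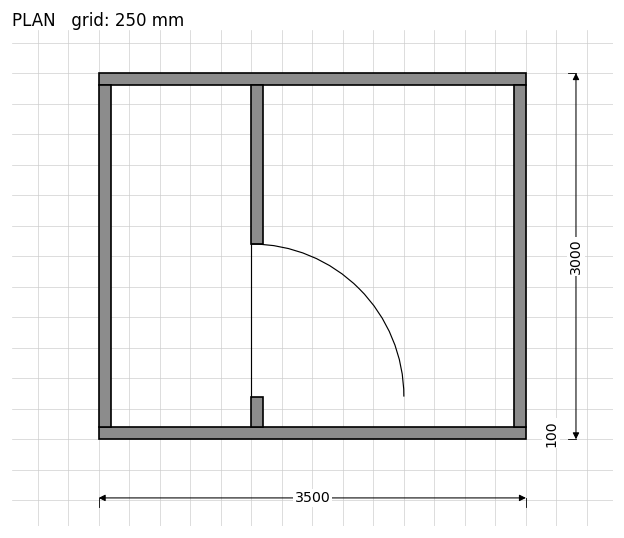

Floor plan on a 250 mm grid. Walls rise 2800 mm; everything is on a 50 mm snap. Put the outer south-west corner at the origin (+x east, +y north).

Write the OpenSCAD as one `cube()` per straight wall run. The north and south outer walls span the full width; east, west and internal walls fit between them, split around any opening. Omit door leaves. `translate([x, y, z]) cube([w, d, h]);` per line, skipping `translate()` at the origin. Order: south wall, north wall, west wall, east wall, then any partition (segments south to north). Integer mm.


cube([3500, 100, 2800]);
translate([0, 2900, 0]) cube([3500, 100, 2800]);
translate([0, 100, 0]) cube([100, 2800, 2800]);
translate([3400, 100, 0]) cube([100, 2800, 2800]);
translate([1250, 100, 0]) cube([100, 250, 2800]);
translate([1250, 1600, 0]) cube([100, 1300, 2800]);


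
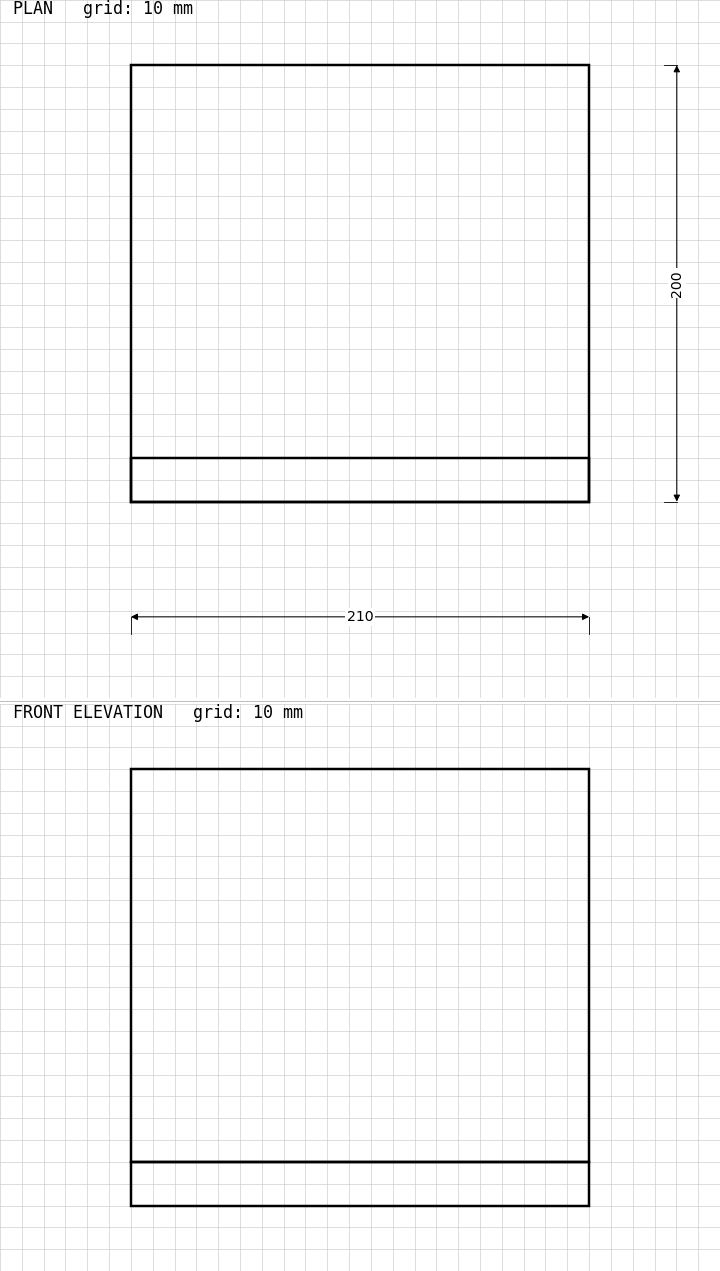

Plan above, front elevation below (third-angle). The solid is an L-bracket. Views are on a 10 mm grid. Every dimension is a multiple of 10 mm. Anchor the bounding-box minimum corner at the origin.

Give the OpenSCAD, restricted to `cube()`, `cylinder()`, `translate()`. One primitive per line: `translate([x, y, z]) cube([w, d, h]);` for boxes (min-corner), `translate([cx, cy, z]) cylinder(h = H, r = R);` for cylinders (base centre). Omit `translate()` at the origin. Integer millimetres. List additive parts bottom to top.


cube([210, 200, 20]);
translate([0, 0, 20]) cube([210, 20, 180]);


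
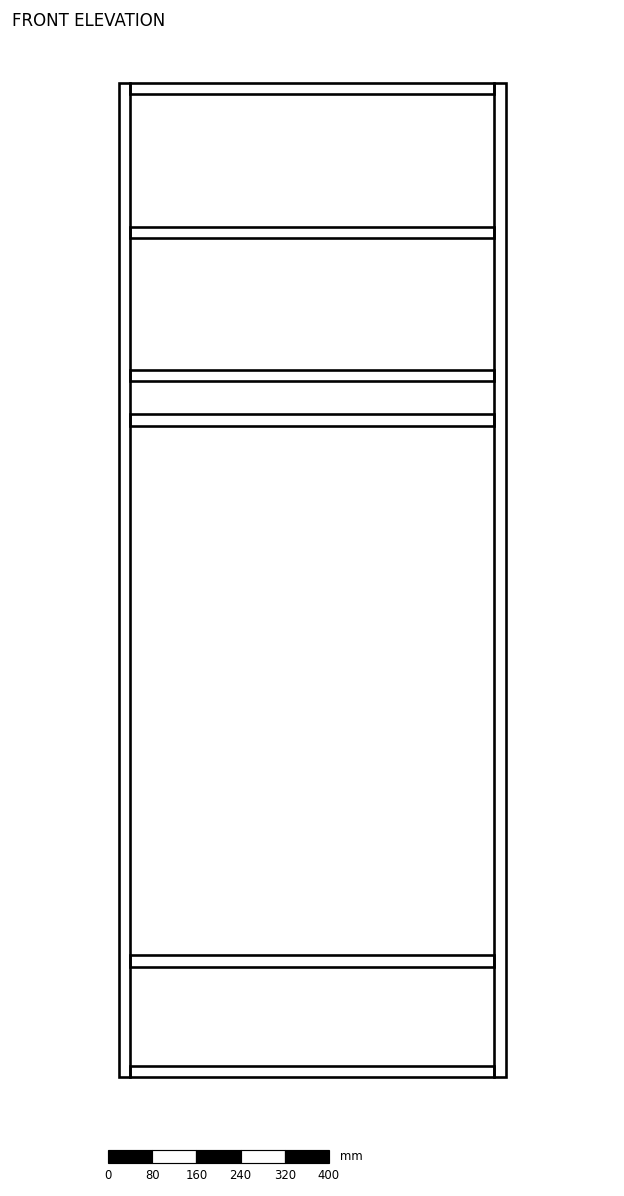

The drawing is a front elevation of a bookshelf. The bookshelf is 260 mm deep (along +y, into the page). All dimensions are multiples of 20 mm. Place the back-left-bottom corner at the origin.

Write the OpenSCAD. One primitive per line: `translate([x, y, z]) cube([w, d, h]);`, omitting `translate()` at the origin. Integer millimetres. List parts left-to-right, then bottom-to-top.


cube([20, 260, 1800]);
translate([20, 0, 0]) cube([660, 260, 20]);
translate([20, 0, 200]) cube([660, 260, 20]);
translate([20, 0, 1180]) cube([660, 260, 20]);
translate([20, 0, 1260]) cube([660, 260, 20]);
translate([20, 0, 1520]) cube([660, 260, 20]);
translate([20, 0, 1780]) cube([660, 260, 20]);
translate([680, 0, 0]) cube([20, 260, 1800]);
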